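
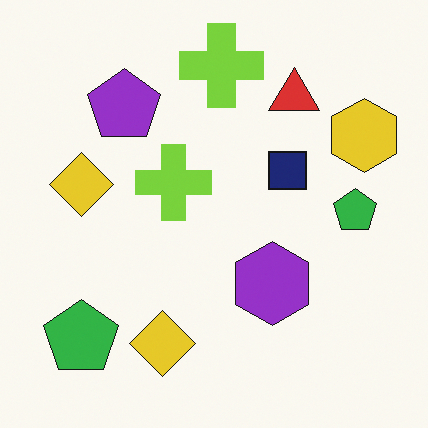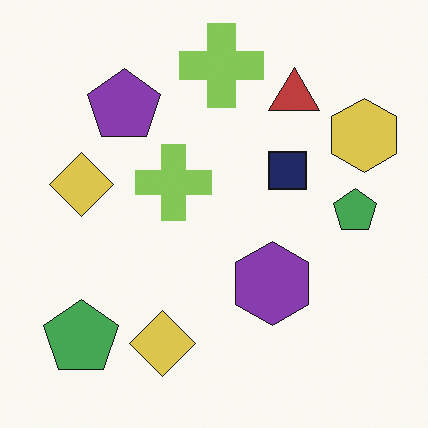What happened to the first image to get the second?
This is the original image slightly desaturated.

All colors are more muted and greyish — a global saturation change.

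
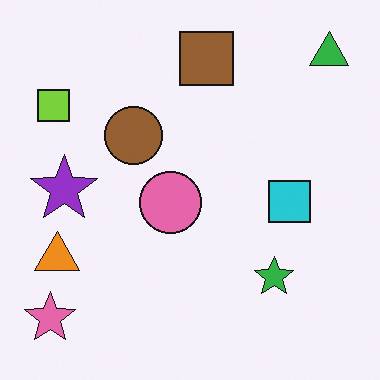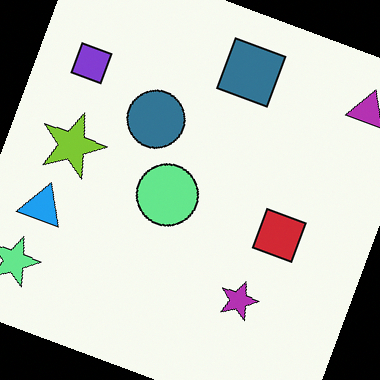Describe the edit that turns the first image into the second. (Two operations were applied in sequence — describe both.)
It was rotated clockwise by a moderate amount, then hue-shifted by a large amount.

Every shape is tilted by the same angle and the image corners show triangular fill wedges — a whole-image rotation by a non-right angle. Every shape's color has rotated by the same amount around the hue wheel — a uniform hue shift.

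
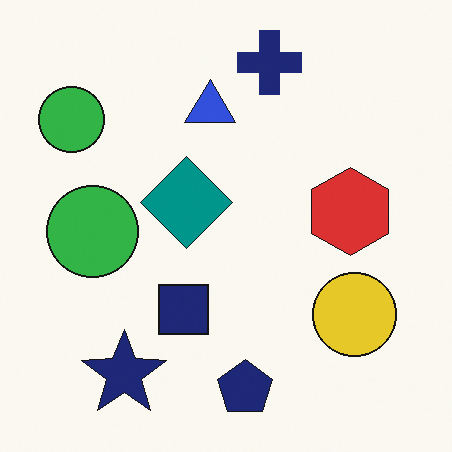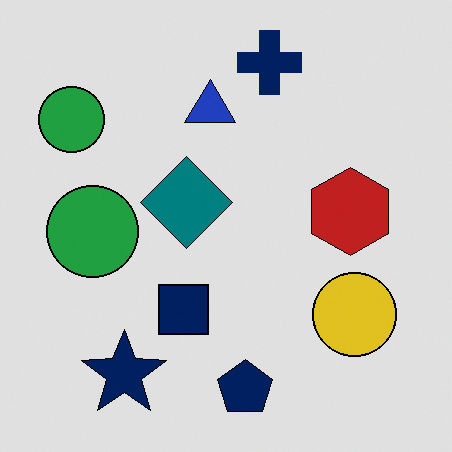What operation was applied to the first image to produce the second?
The image was posterized to a reduced palette.

Each flat color has snapped to a coarser quantized level — most visibly, the near-white background has dropped to a flat grey.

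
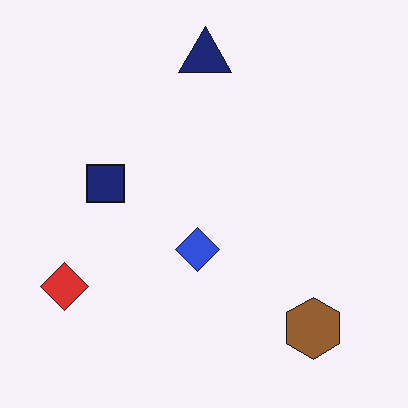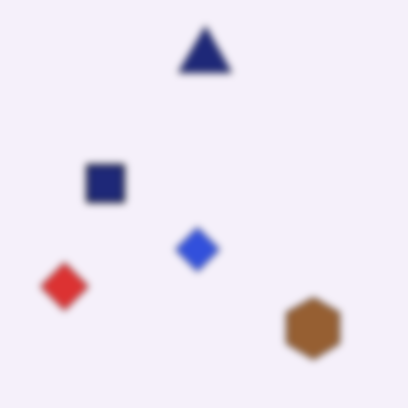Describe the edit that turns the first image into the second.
The transformation is: noticeably gaussian-blurred.

Shape edges and outlines are uniformly softened across the whole image.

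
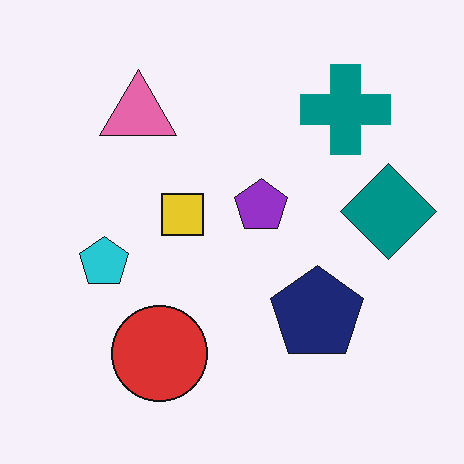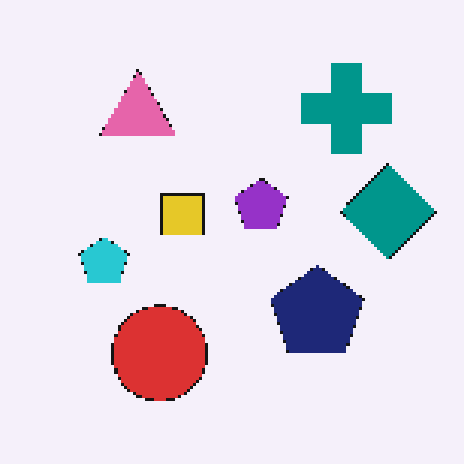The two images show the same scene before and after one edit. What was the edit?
The second image is the first mildly pixelated.

Shapes are reduced to large square blocks; fine edges and outlines are lost — a downscale-then-upscale (mosaic) effect.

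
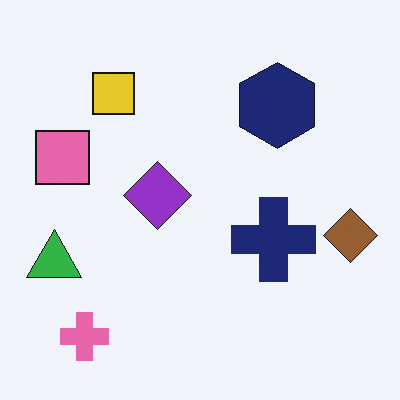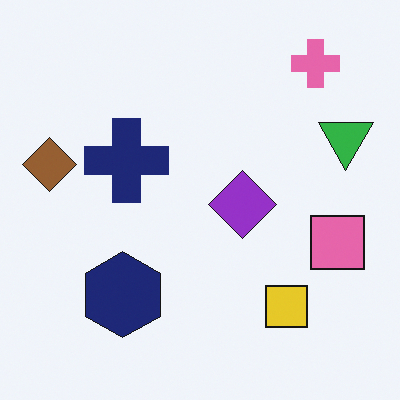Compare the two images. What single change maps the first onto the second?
The image was rotated 180°.

The pink cross sits in the bottom-left of the first image and the top-right of the second — consistent with a whole-image 180° rotation.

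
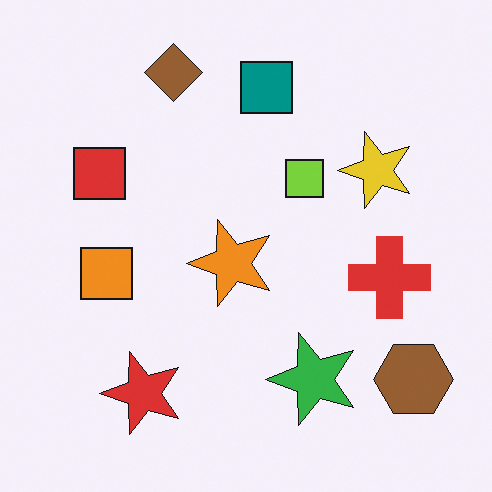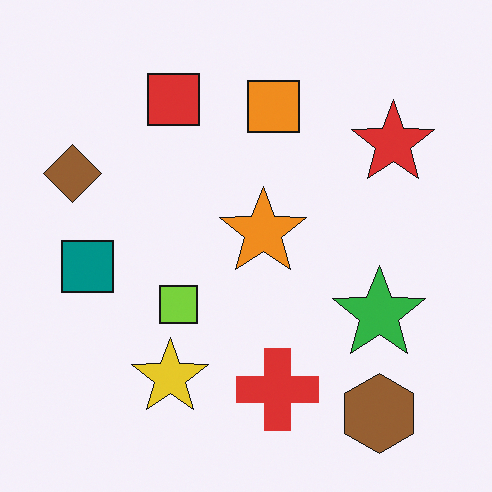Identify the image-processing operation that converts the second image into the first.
This is the original image transposed (reflected across the top-left ↔ bottom-right diagonal).

Shapes have swapped their row and column positions — what was in the top-right is now in the bottom-left — a diagonal reflection.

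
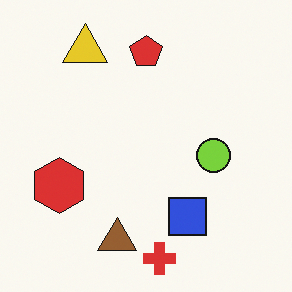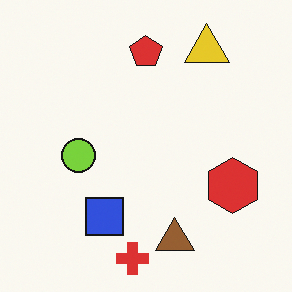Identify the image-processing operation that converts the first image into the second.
Flipped horizontally (left ↔ right).

The red hexagon is in the left of the first image and the right of the second — shapes on opposite sides of the vertical midline have swapped in a mirror flip.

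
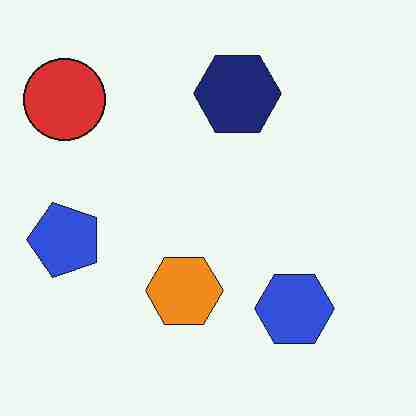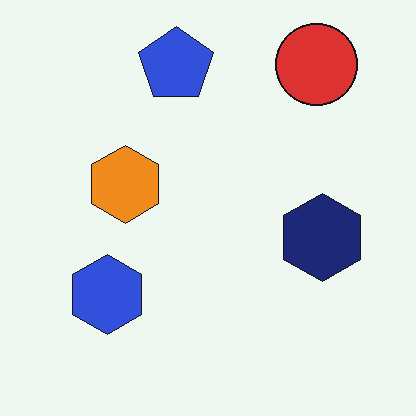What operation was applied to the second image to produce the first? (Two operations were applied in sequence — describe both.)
It was degraded with heavy JPEG compression, then rotated 90° counter-clockwise.

Blocky 8×8 compression artifacts appear around shape edges and the flat background shows ringing — characteristic JPEG degradation. The red circle sits in the top-right of the second image and the top-left of the first — consistent with a whole-image 90° counter-clockwise rotation.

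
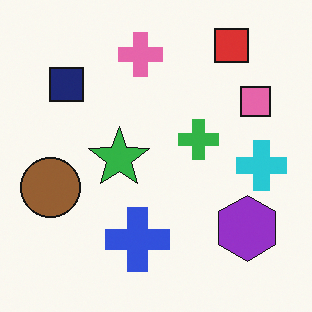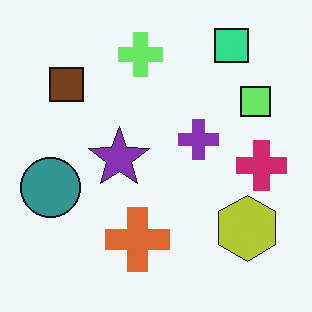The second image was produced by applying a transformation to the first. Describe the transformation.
The transformation is: hue-shifted through roughly a third of the color wheel.

Every shape's color has rotated by the same amount around the hue wheel — a uniform hue shift.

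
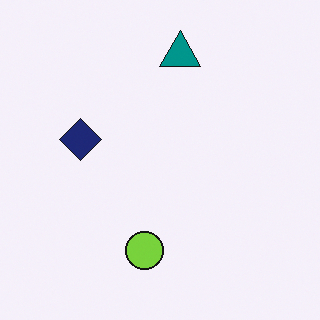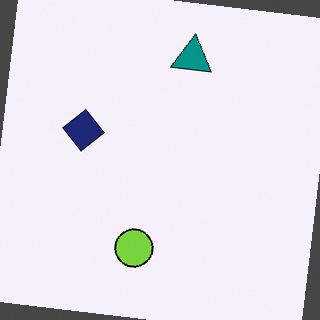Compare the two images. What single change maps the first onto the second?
This is the original image rotated clockwise by a slight angle.

Every shape is tilted by the same angle and the image corners show triangular fill wedges — a whole-image rotation by a non-right angle.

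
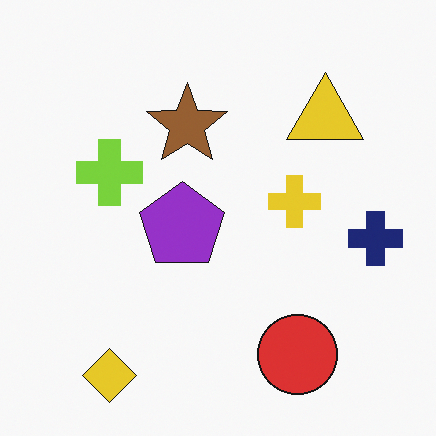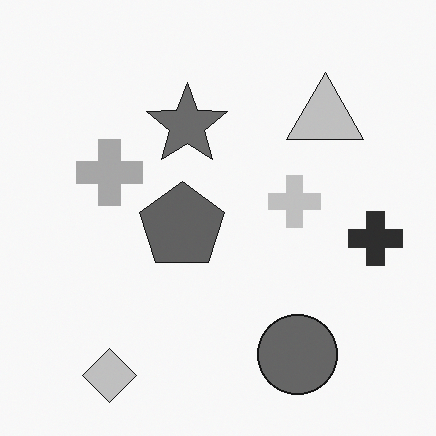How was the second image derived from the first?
The transformation is: converted to grayscale.

All color is removed — every shape is now a shade of grey.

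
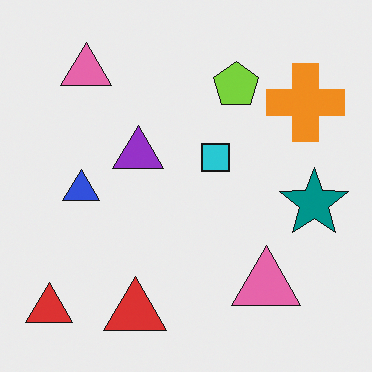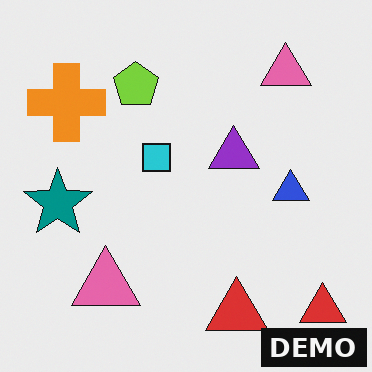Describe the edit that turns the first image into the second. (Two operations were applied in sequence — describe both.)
The image was flipped horizontally (left ↔ right), then watermarked with the text "DEMO" in the lower-right corner.

The teal star is in the right of the first image and the left of the second — shapes on opposite sides of the vertical midline have swapped in a mirror flip. A dark label reading "DEMO" appears in the lower-right corner.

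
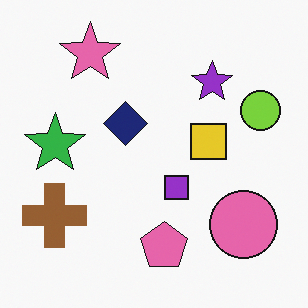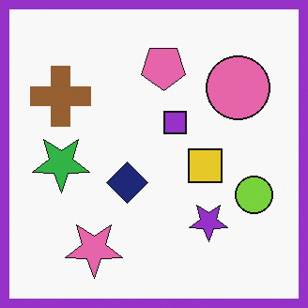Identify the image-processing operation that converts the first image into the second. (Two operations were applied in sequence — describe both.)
It was flipped vertically (top ↔ bottom), then framed with a purple border.

The pink star is in the top-left of the first image and the bottom-left of the second — shapes on opposite sides of the horizontal midline have swapped in a mirror flip. A solid purple frame runs around the edge of the second image, with the content slightly shrunk inside it.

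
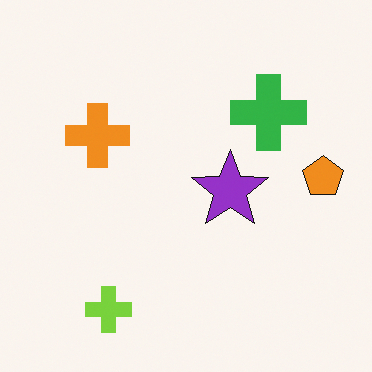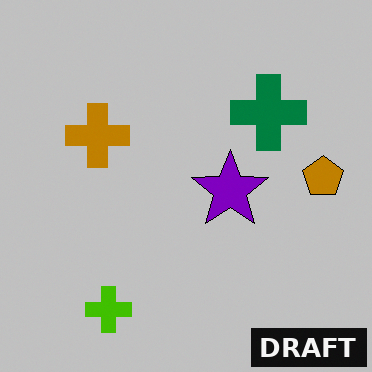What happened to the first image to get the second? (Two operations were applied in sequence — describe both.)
The image was heavily posterized to just a handful of flat colors, then watermarked with the text "DRAFT" in the lower-right corner.

Each flat color has snapped to a coarser quantized level — most visibly, the near-white background has dropped to a flat grey. A dark label reading "DRAFT" appears in the lower-right corner.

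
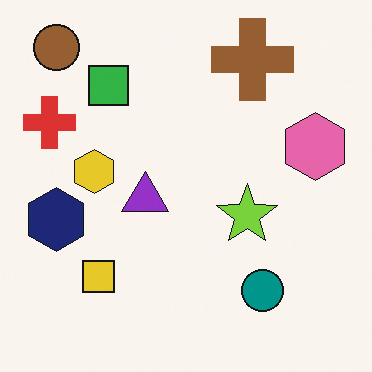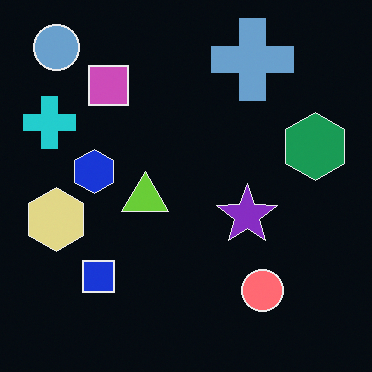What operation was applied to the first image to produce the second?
The transformation is: color-inverted (negative).

The light background has become dark and every shape's color is its complement — a photographic negative.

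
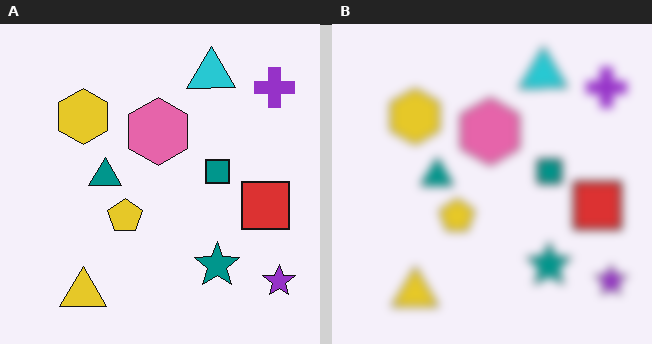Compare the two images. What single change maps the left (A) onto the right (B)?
The right (B) image is the left (A) noticeably gaussian-blurred.

Shape edges and outlines are uniformly softened across the whole image.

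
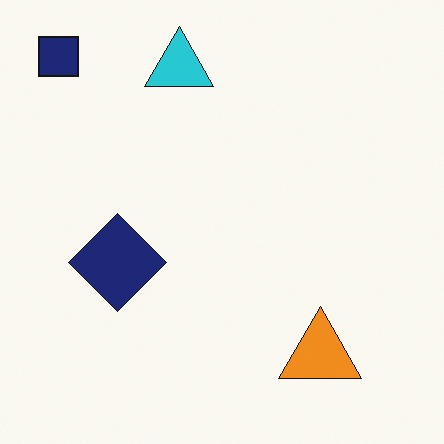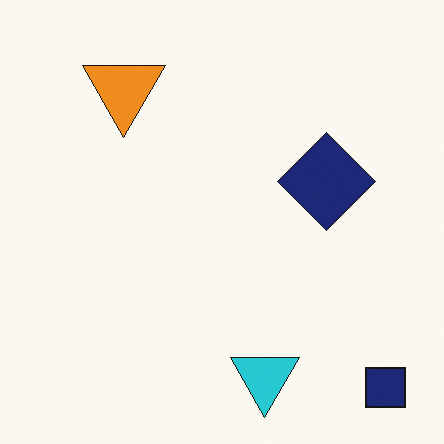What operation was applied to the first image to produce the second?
The transformation is: rotated 180°.

The navy square sits in the top-left of the first image and the bottom-right of the second — consistent with a whole-image 180° rotation.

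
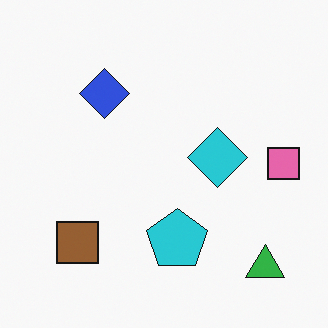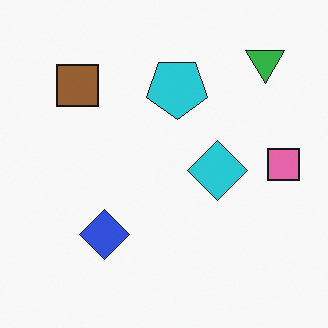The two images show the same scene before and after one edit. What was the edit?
The image was flipped vertically (top ↔ bottom).

The green triangle is in the bottom-right of the first image and the top-right of the second — shapes on opposite sides of the horizontal midline have swapped in a mirror flip.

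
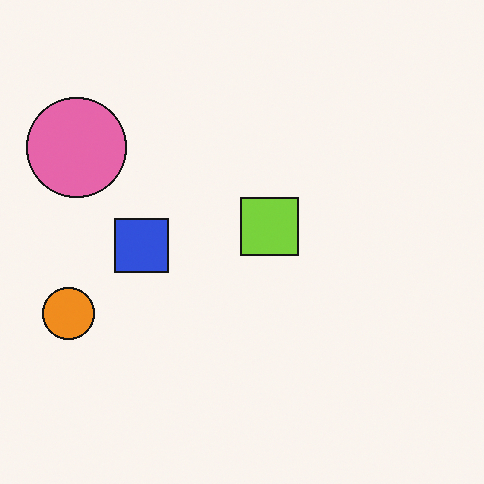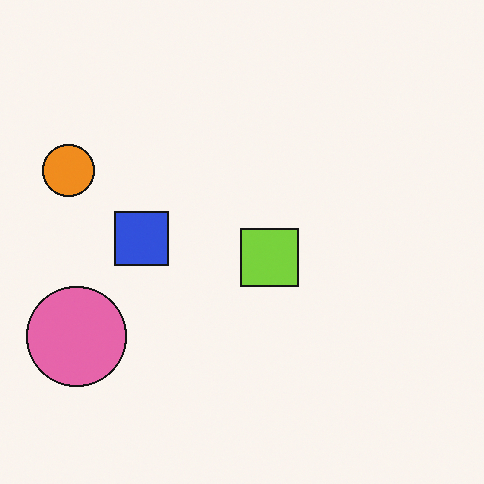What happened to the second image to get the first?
The first image is the second flipped vertically (top ↔ bottom).

The pink circle is in the bottom-left of the second image and the top-left of the first — shapes on opposite sides of the horizontal midline have swapped in a mirror flip.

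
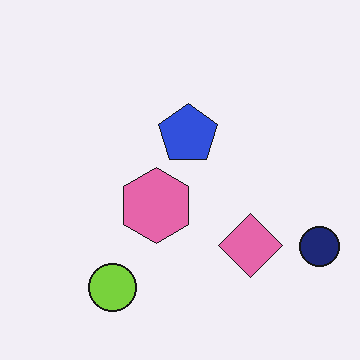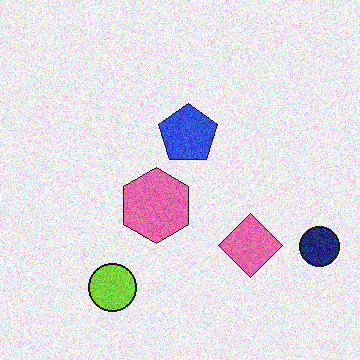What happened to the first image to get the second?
This is the original image degraded with visible gaussian noise.

Random speckle covers the whole image, including the flat background.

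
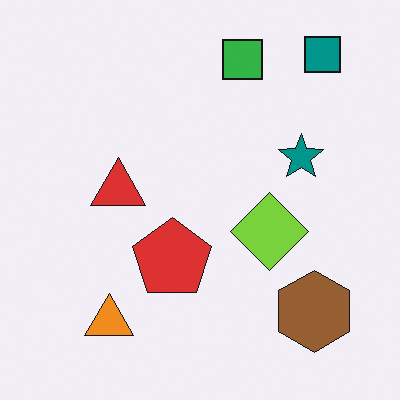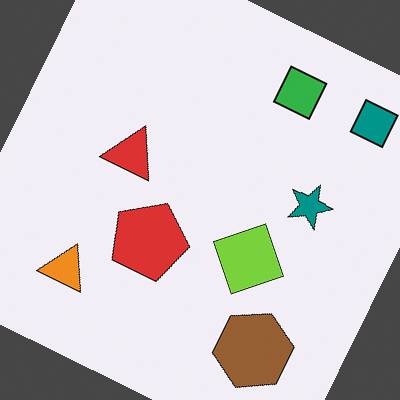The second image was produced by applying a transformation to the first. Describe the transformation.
The second image is the first rotated clockwise by a clearly visible amount.

Every shape is tilted by the same angle and the image corners show triangular fill wedges — a whole-image rotation by a non-right angle.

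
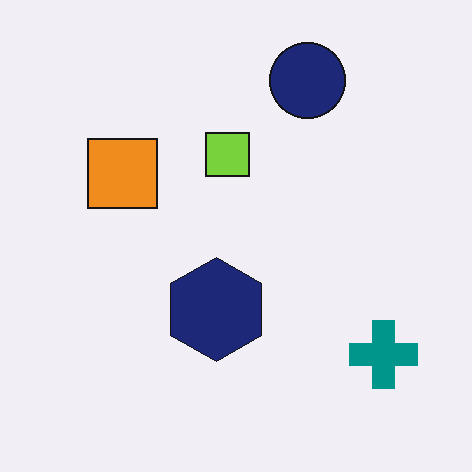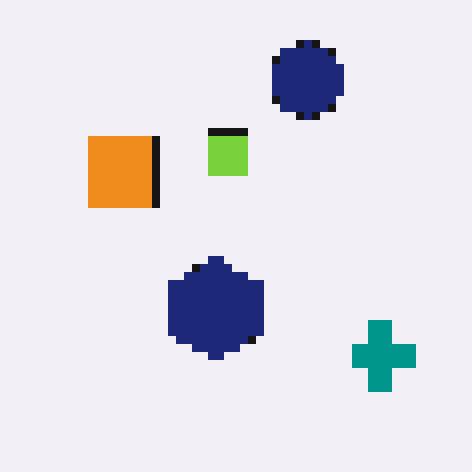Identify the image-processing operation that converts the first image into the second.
The image was pixelated into visible square blocks.

Shapes are reduced to large square blocks; fine edges and outlines are lost — a downscale-then-upscale (mosaic) effect.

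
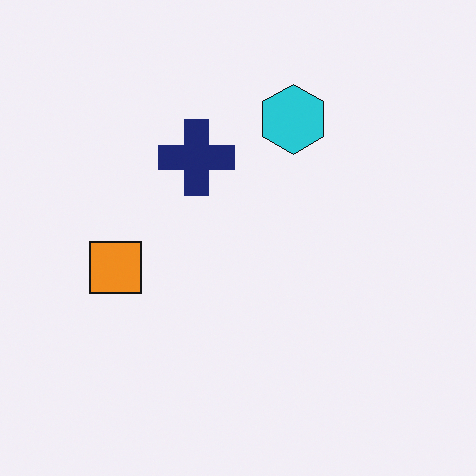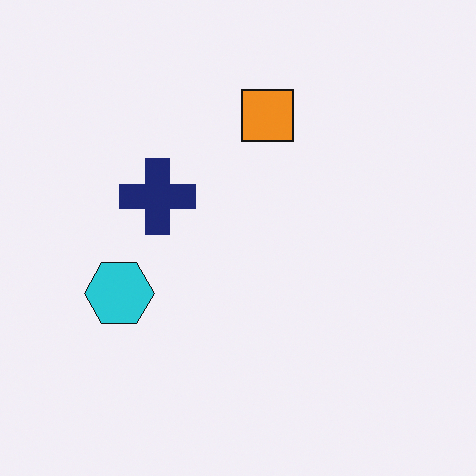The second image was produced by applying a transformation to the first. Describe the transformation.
This is the original image transposed (reflected across the top-left ↔ bottom-right diagonal).

Shapes have swapped their row and column positions — what was in the top-right is now in the bottom-left — a diagonal reflection.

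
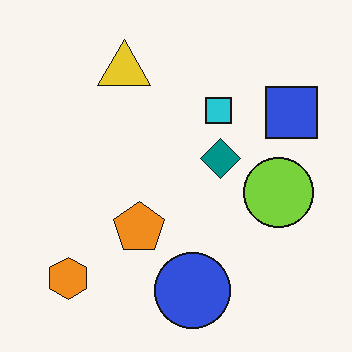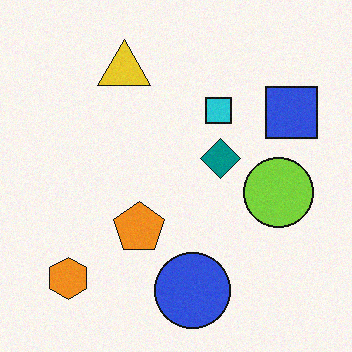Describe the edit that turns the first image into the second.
This is the original image degraded with light additive noise.

Random speckle covers the whole image, including the flat background.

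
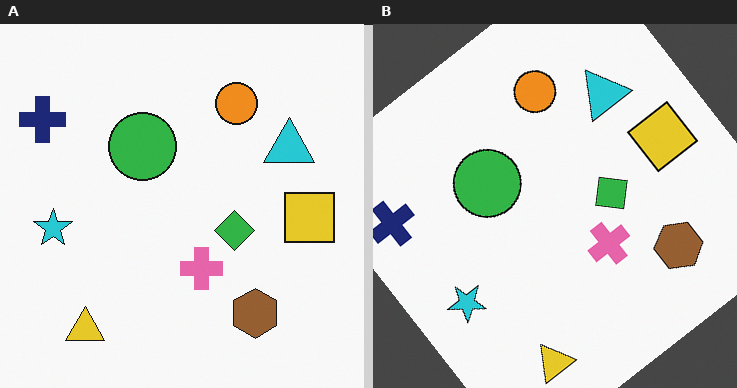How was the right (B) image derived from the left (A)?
The transformation is: rotated counter-clockwise by a large amount — several tens of degrees.

Every shape is tilted by the same angle and the image corners show triangular fill wedges — a whole-image rotation by a non-right angle.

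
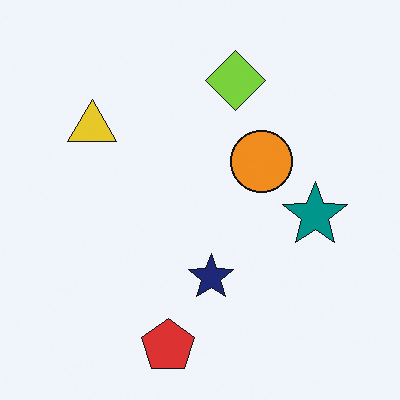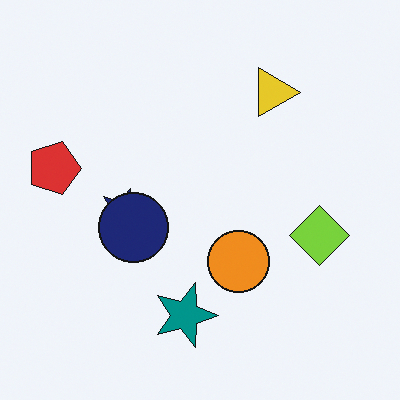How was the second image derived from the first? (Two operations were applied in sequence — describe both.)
The second image is the first rotated 90° clockwise, then overlaid with an additional navy circle.

The red pentagon sits in the bottom of the first image and the left of the second — consistent with a whole-image 90° clockwise rotation. A navy circle appears in the second image that is absent from the first.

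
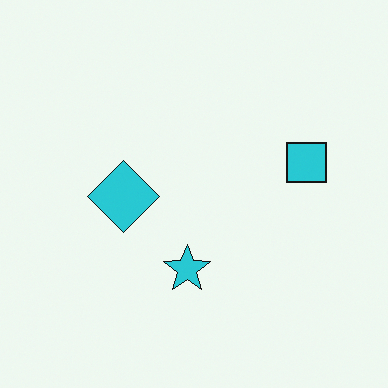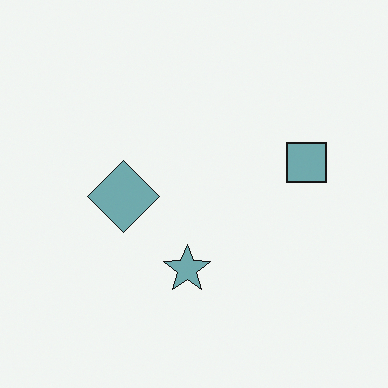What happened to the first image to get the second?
It was heavily desaturated.

All colors are more muted and greyish — a global saturation change.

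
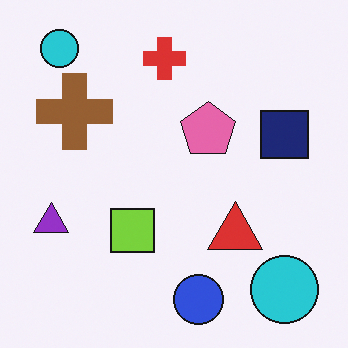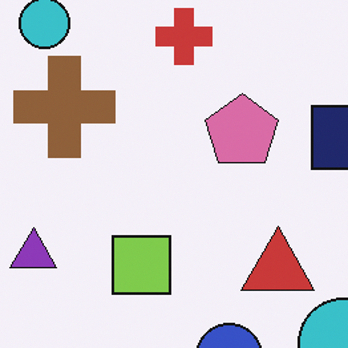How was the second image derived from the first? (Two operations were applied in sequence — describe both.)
Slightly desaturated, then cropped to a modestly smaller region and rescaled.

All colors are more muted and greyish — a global saturation change. The visible shapes are larger and the field of view is narrower; shapes near the original edges may be partly or wholly outside the frame — a crop-and-rescale.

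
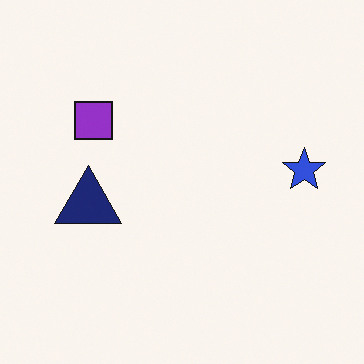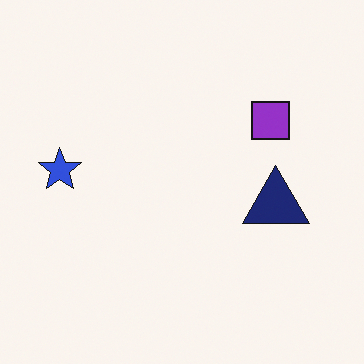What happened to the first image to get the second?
The image was flipped horizontally (left ↔ right).

The blue star is in the right of the first image and the left of the second — shapes on opposite sides of the vertical midline have swapped in a mirror flip.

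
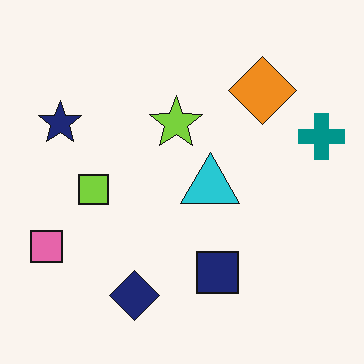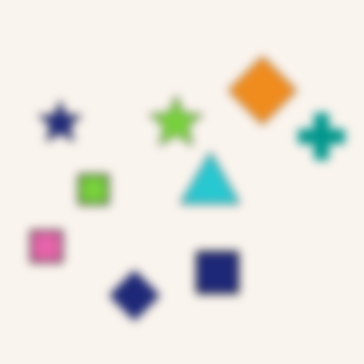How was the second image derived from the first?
The image was moderately blurred.

Shape edges and outlines are uniformly softened across the whole image.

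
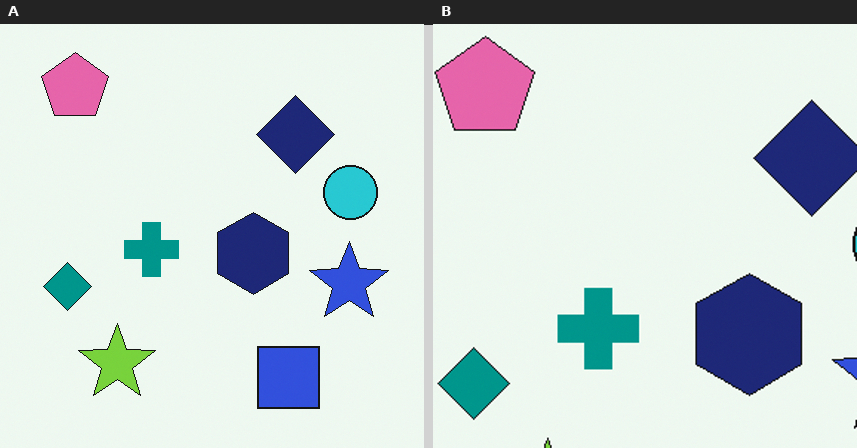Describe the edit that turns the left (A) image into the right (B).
The transformation is: cropped slightly and scaled back up.

The visible shapes are larger and the field of view is narrower; shapes near the original edges may be partly or wholly outside the frame — a crop-and-rescale.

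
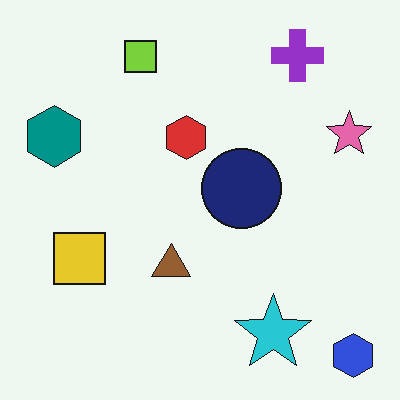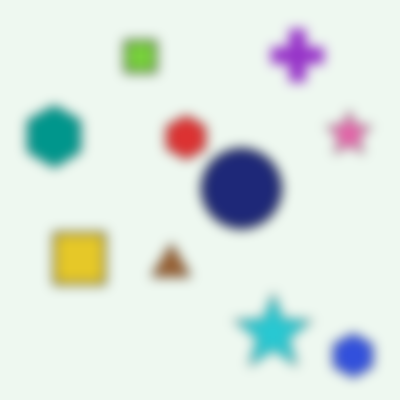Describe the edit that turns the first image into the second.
This is the original image heavily blurred.

Shape edges and outlines are uniformly softened across the whole image.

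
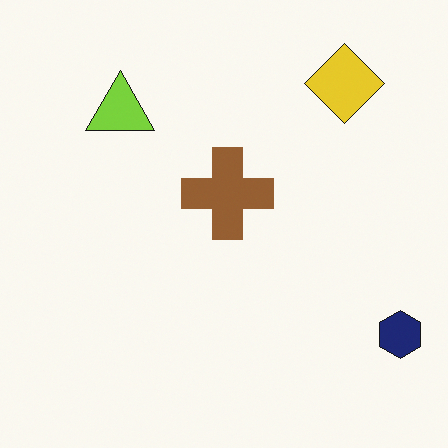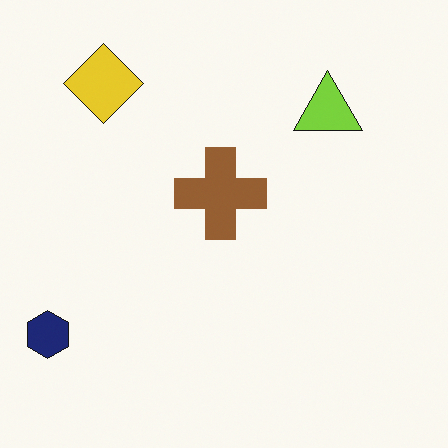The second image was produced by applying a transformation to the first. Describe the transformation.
It was flipped horizontally (left ↔ right).

The navy hexagon is in the bottom-right of the first image and the bottom-left of the second — shapes on opposite sides of the vertical midline have swapped in a mirror flip.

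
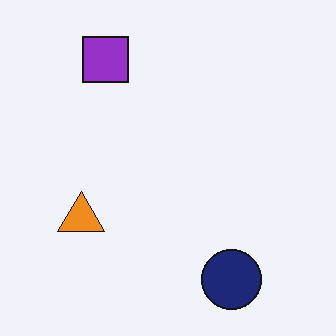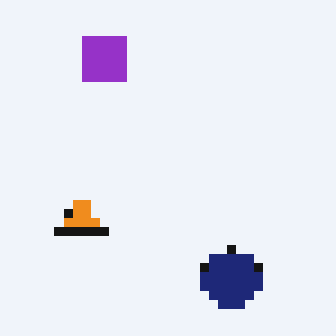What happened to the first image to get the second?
The second image is the first heavily pixelated into large blocks.

Shapes are reduced to large square blocks; fine edges and outlines are lost — a downscale-then-upscale (mosaic) effect.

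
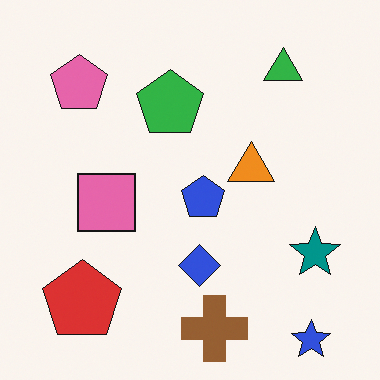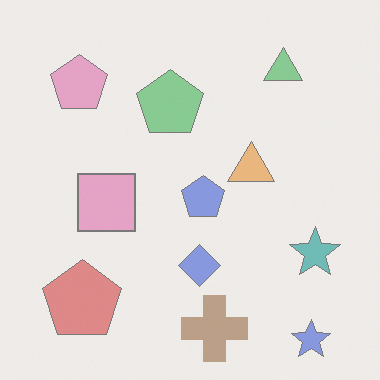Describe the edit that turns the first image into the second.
This is the original image given much lower contrast.

Tones are pushed toward mid-grey across the whole image — a global contrast change.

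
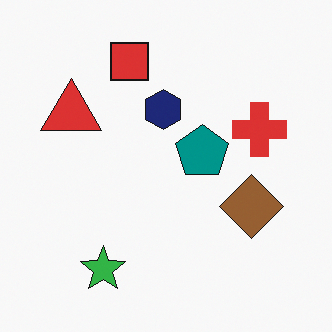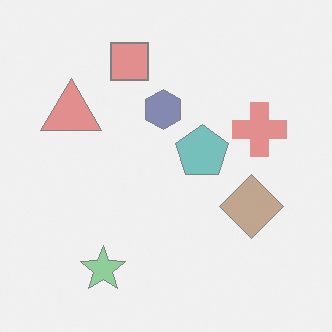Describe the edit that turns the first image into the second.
The image was given much lower contrast.

Tones are pushed toward mid-grey across the whole image — a global contrast change.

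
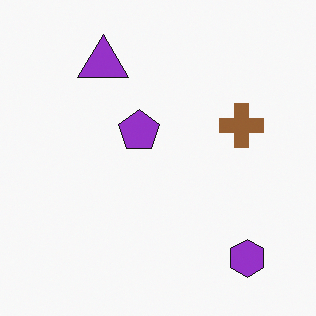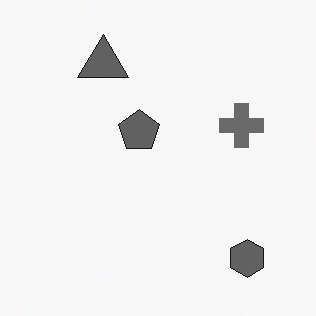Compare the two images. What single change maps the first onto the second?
The second image is the first converted to grayscale.

All color is removed — every shape is now a shade of grey.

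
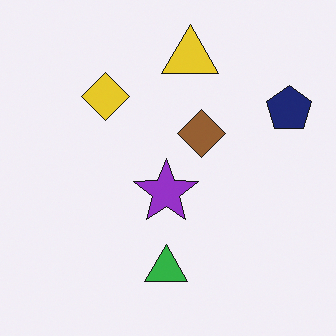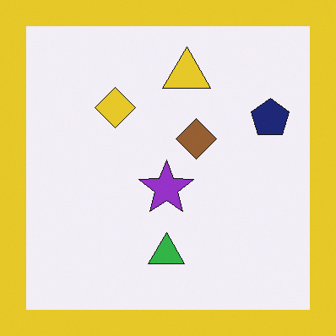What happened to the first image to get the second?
The second image is the first framed with a yellow border.

A solid yellow frame runs around the edge of the second image, with the content slightly shrunk inside it.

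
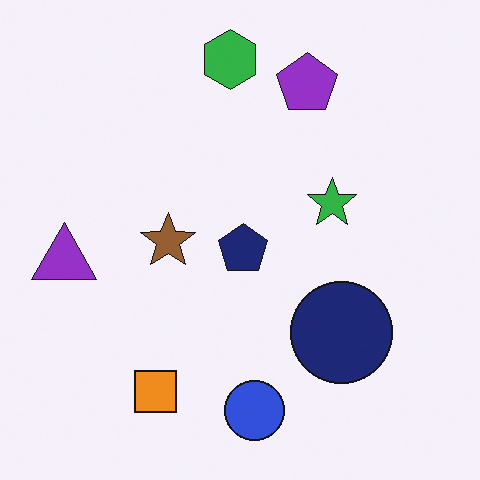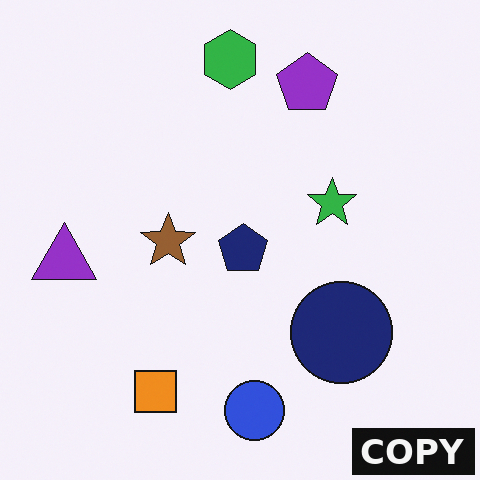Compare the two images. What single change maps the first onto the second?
The transformation is: watermarked with the text "COPY" in the lower-right corner.

A dark label reading "COPY" appears in the lower-right corner.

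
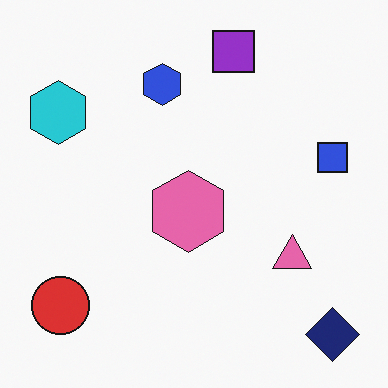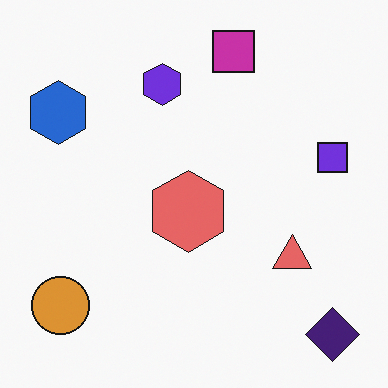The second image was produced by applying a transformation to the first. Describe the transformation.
It was hue-shifted slightly.

Every shape's color has rotated by the same amount around the hue wheel — a uniform hue shift.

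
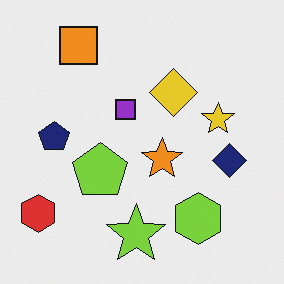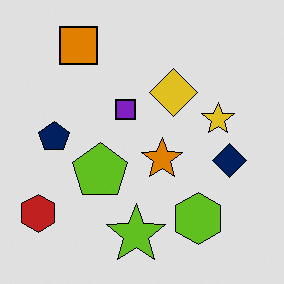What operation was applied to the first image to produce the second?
Posterized to a reduced palette.

Each flat color has snapped to a coarser quantized level — most visibly, the near-white background has dropped to a flat grey.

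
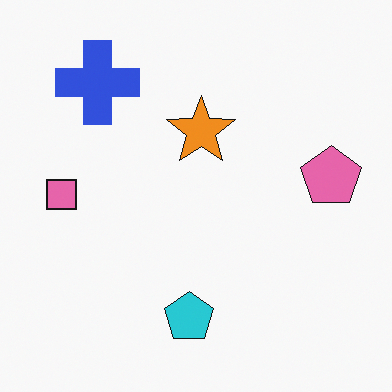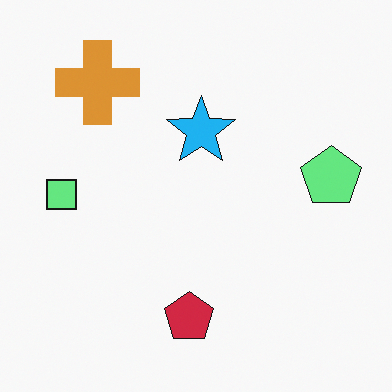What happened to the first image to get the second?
This is the original image hue-shifted by a large amount.

Every shape's color has rotated by the same amount around the hue wheel — a uniform hue shift.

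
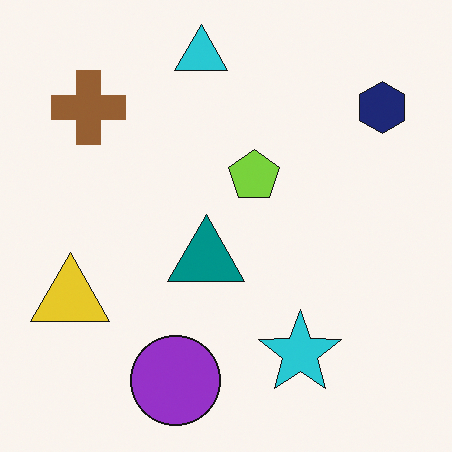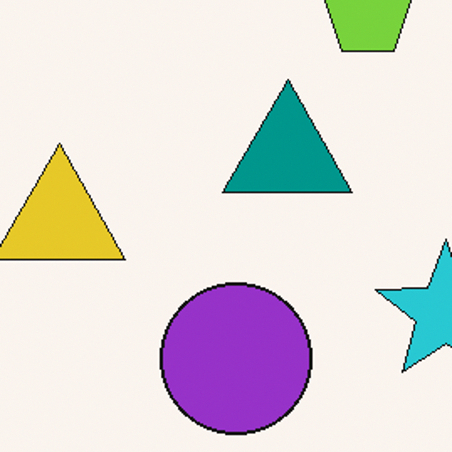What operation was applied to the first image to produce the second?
It was cropped tightly and scaled back up.

The visible shapes are larger and the field of view is narrower; shapes near the original edges may be partly or wholly outside the frame — a crop-and-rescale.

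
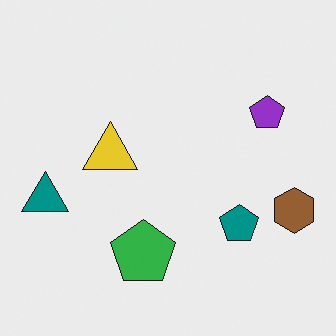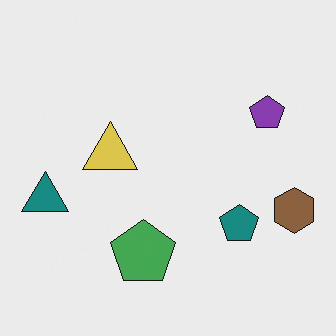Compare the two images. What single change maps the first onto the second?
This is the original image slightly desaturated.

All colors are more muted and greyish — a global saturation change.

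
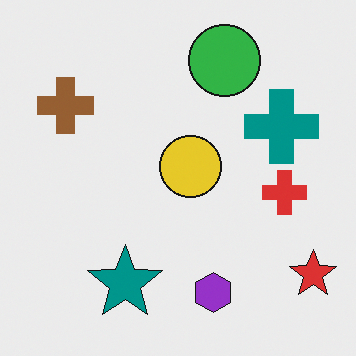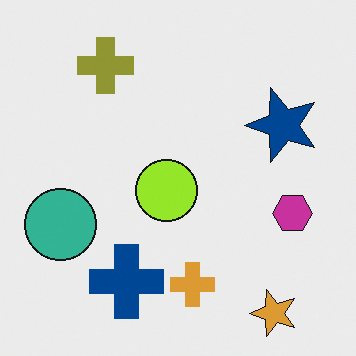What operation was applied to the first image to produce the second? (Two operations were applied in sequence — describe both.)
The second image is the first transposed (reflected across the top-left ↔ bottom-right diagonal), then hue-shifted by a small amount.

Shapes have swapped their row and column positions — what was in the top-right is now in the bottom-left — a diagonal reflection. Every shape's color has rotated by the same amount around the hue wheel — a uniform hue shift.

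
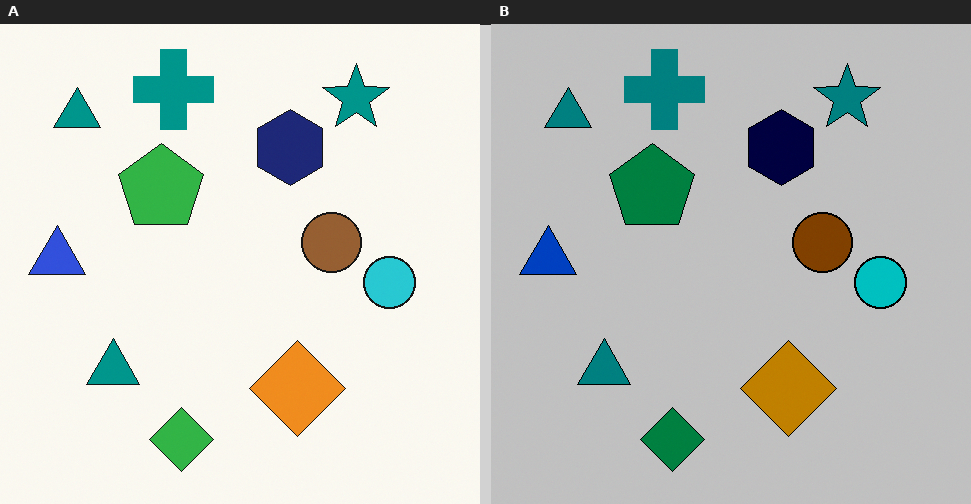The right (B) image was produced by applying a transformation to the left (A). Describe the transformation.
It was aggressively posterized.

Each flat color has snapped to a coarser quantized level — most visibly, the near-white background has dropped to a flat grey.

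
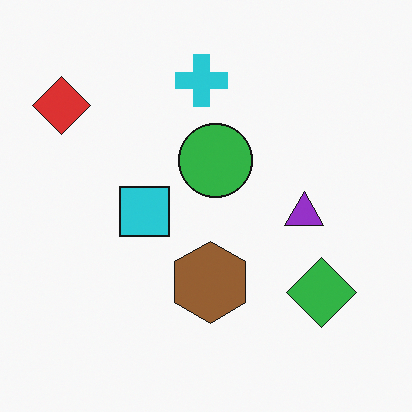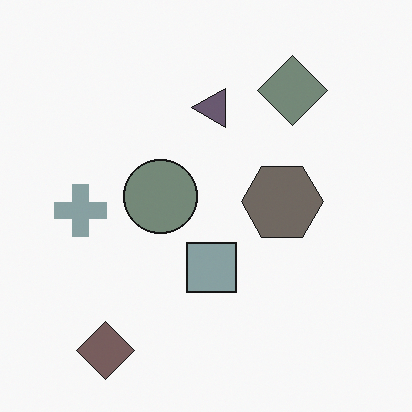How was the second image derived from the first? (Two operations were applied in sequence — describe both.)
The second image is the first rotated 90° counter-clockwise, then heavily desaturated.

The red diamond sits in the top-left of the first image and the bottom-left of the second — consistent with a whole-image 90° counter-clockwise rotation. All colors are more muted and greyish — a global saturation change.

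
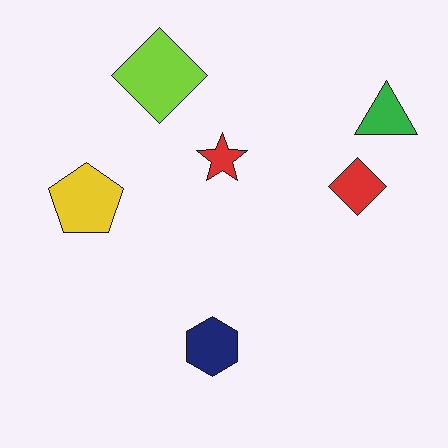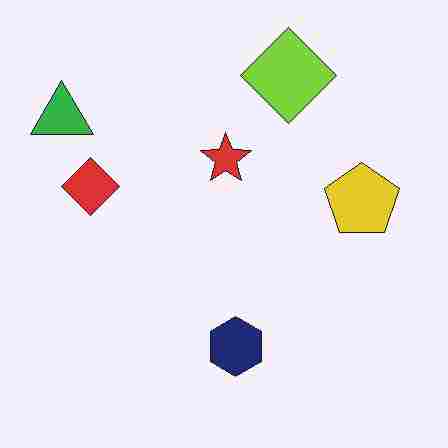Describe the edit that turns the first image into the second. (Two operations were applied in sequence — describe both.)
It was heavily JPEG-compressed with obvious blocking artifacts, then flipped horizontally (left ↔ right).

Blocky 8×8 compression artifacts appear around shape edges and the flat background shows ringing — characteristic JPEG degradation. The green triangle is in the top-right of the first image and the top-left of the second — shapes on opposite sides of the vertical midline have swapped in a mirror flip.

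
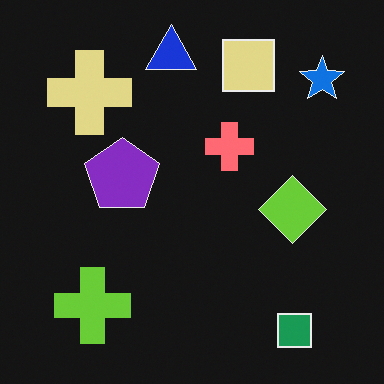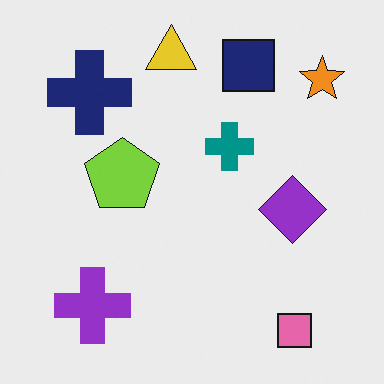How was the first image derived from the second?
The first image is the second color-inverted (negative).

The light background has become dark and every shape's color is its complement — a photographic negative.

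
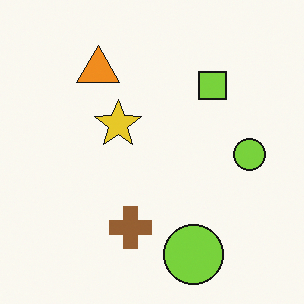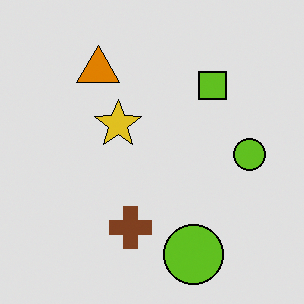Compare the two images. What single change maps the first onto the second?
The second image is the first moderately posterized.

Each flat color has snapped to a coarser quantized level — most visibly, the near-white background has dropped to a flat grey.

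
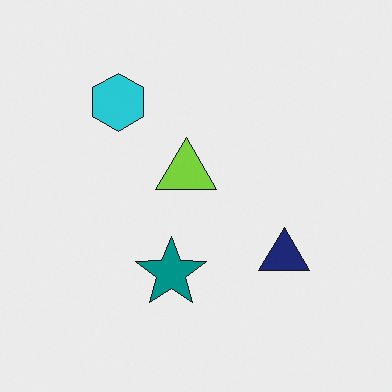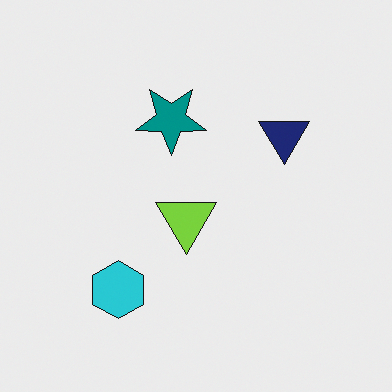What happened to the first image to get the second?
The second image is the first flipped vertically (top ↔ bottom).

The cyan hexagon is in the top-left of the first image and the bottom-left of the second — shapes on opposite sides of the horizontal midline have swapped in a mirror flip.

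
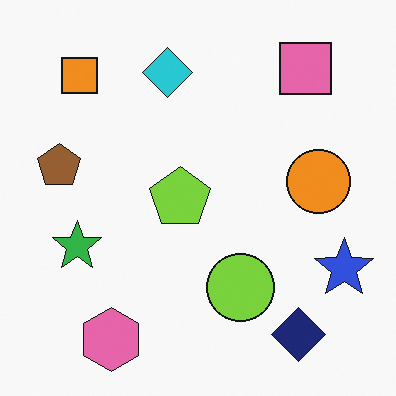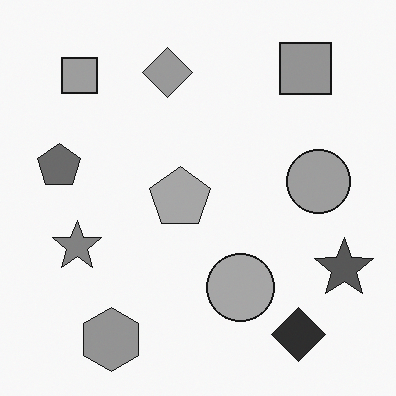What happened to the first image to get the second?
The transformation is: converted to grayscale.

All color is removed — every shape is now a shade of grey.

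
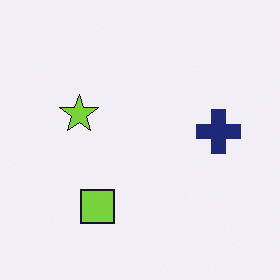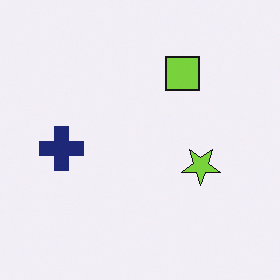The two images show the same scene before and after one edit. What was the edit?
This is the original image rotated 180°.

The lime square sits in the bottom of the first image and the top of the second — consistent with a whole-image 180° rotation.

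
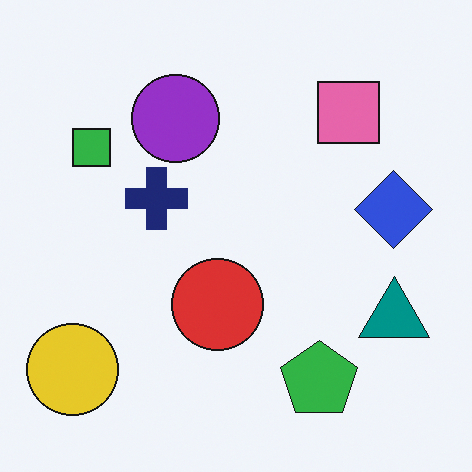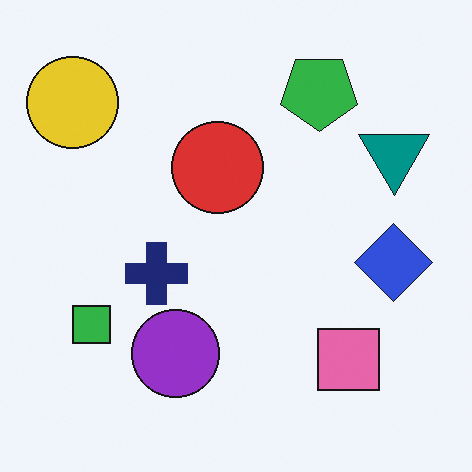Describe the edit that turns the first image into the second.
The second image is the first flipped vertically (top ↔ bottom).

The green pentagon is in the bottom-right of the first image and the top-right of the second — shapes on opposite sides of the horizontal midline have swapped in a mirror flip.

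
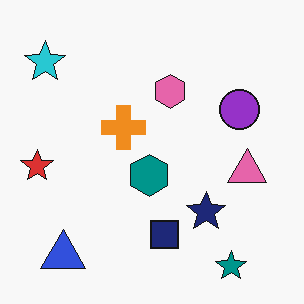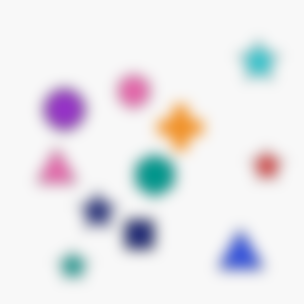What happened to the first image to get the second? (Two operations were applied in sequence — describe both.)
It was flipped horizontally (left ↔ right), then strongly gaussian-blurred.

The red star is in the left of the first image and the right of the second — shapes on opposite sides of the vertical midline have swapped in a mirror flip. Shape edges and outlines are uniformly softened across the whole image.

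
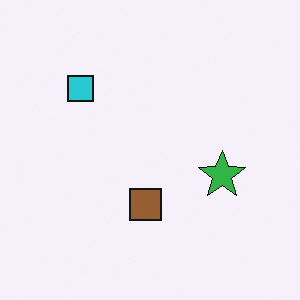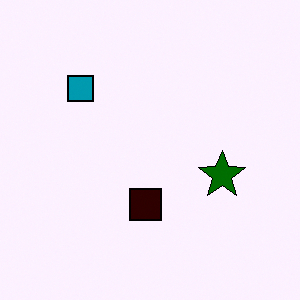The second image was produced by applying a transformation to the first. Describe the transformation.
The image was given much higher contrast.

Tones are pushed away from mid-grey across the whole image — a global contrast change.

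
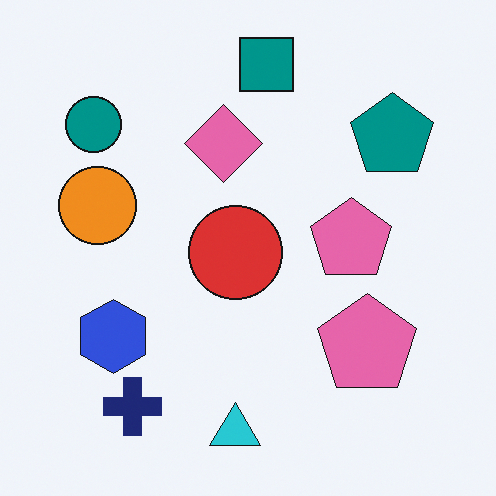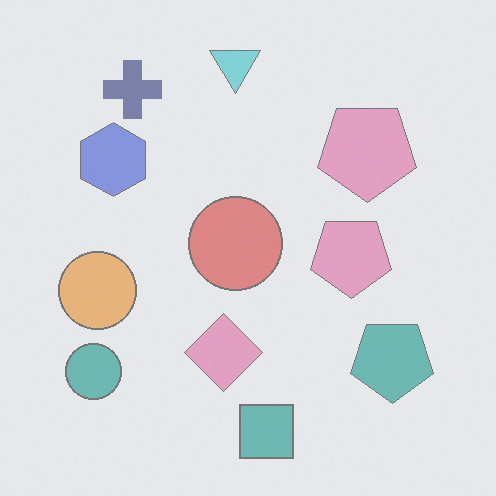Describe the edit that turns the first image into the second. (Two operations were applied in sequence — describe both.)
The transformation is: given much lower contrast, then flipped vertically (top ↔ bottom).

Tones are pushed toward mid-grey across the whole image — a global contrast change. The teal square is in the top of the first image and the bottom of the second — shapes on opposite sides of the horizontal midline have swapped in a mirror flip.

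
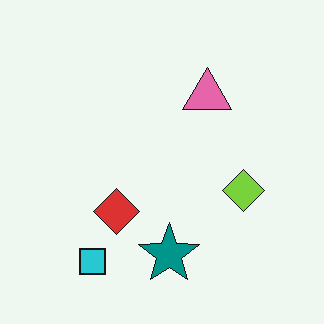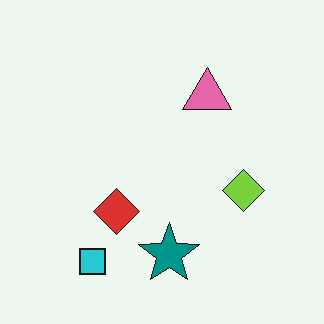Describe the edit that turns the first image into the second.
This is the original image given moderate JPEG compression.

Blocky 8×8 compression artifacts appear around shape edges and the flat background shows ringing — characteristic JPEG degradation.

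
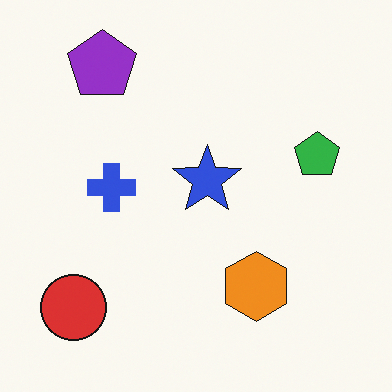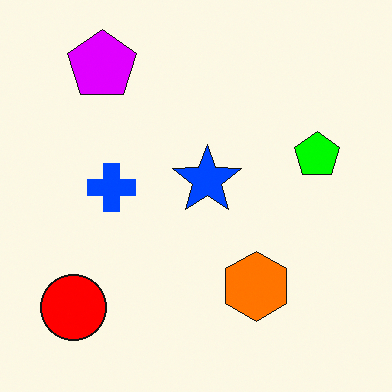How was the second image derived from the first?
The transformation is: made much more vivid (saturation change).

All colors are more vivid — a global saturation change.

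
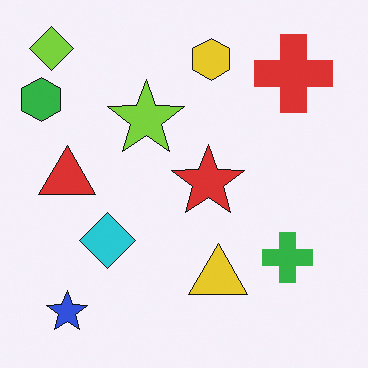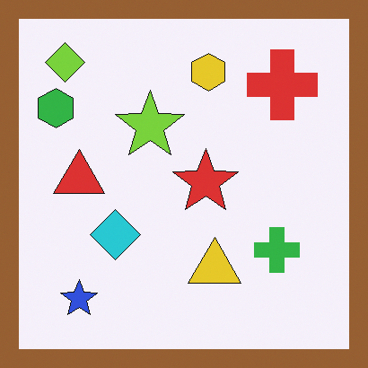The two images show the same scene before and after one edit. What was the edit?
The second image is the first framed with a brown border.

A solid brown frame runs around the edge of the second image, with the content slightly shrunk inside it.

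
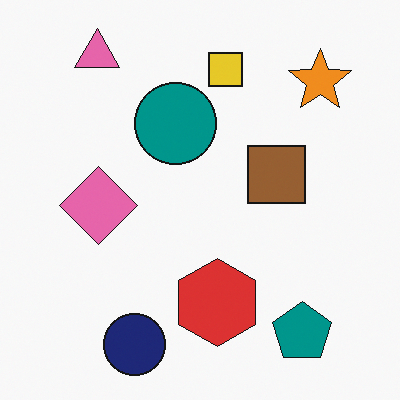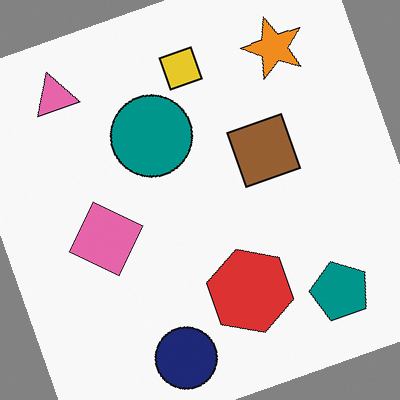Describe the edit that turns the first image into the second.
The second image is the first rotated counter-clockwise by a moderate amount.

Every shape is tilted by the same angle and the image corners show triangular fill wedges — a whole-image rotation by a non-right angle.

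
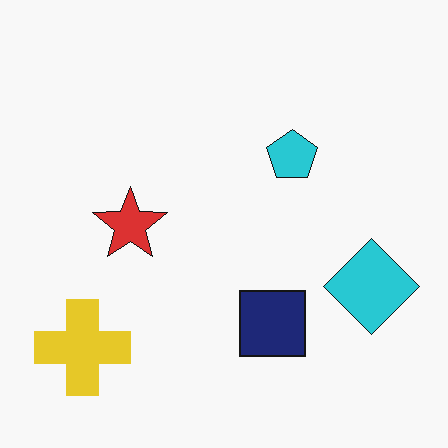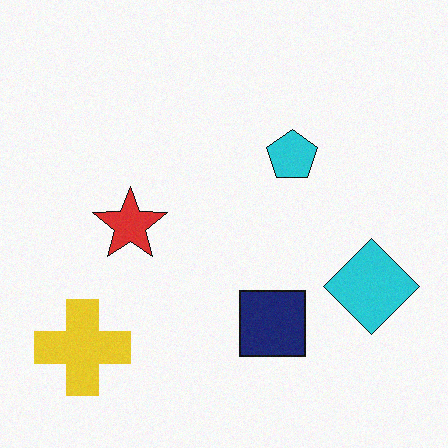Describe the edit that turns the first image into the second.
The transformation is: degraded with subtle gaussian noise.

Random speckle covers the whole image, including the flat background.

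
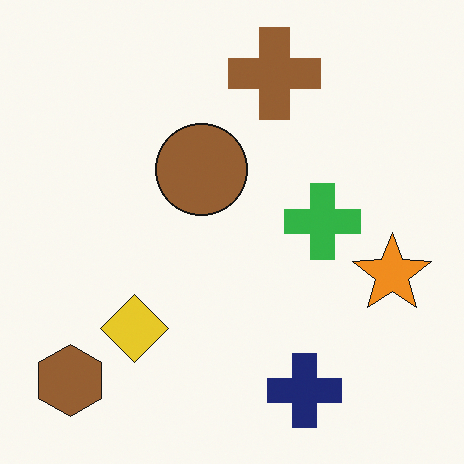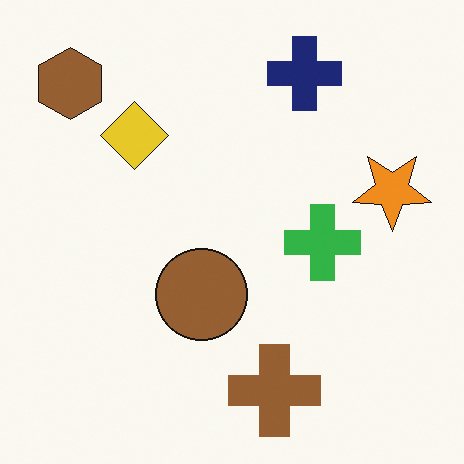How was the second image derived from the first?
The transformation is: flipped vertically (top ↔ bottom).

The brown cross is in the top of the first image and the bottom of the second — shapes on opposite sides of the horizontal midline have swapped in a mirror flip.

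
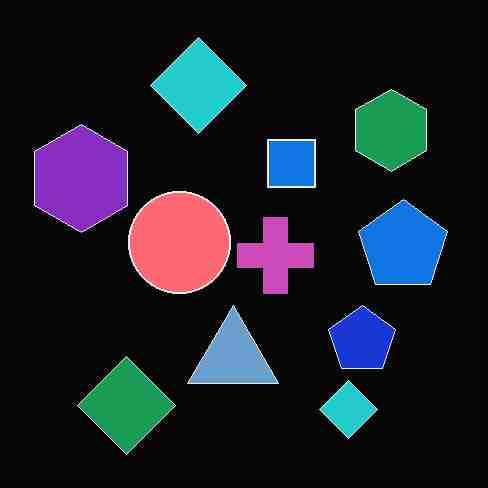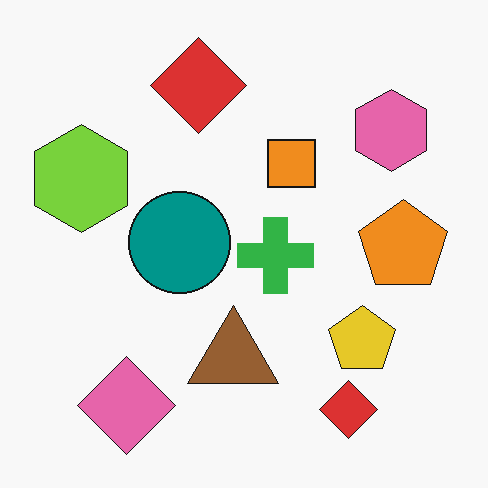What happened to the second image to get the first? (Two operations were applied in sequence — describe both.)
The transformation is: degraded with heavy JPEG compression, then color-inverted (negative).

Blocky 8×8 compression artifacts appear around shape edges and the flat background shows ringing — characteristic JPEG degradation. The light background has become dark and every shape's color is its complement — a photographic negative.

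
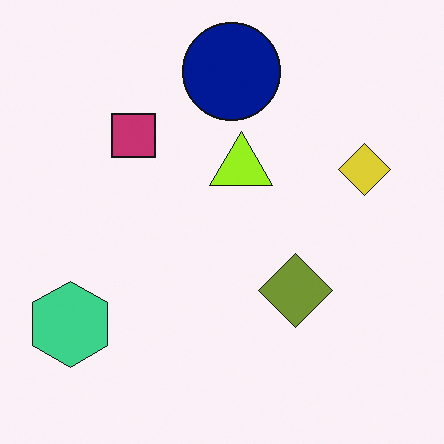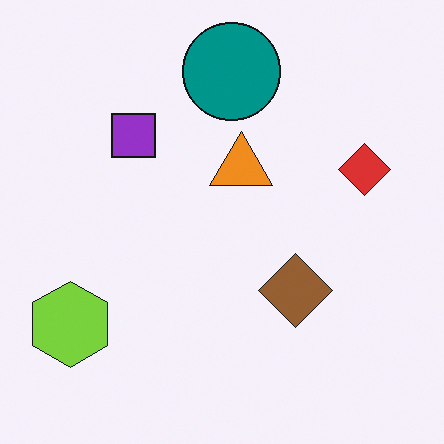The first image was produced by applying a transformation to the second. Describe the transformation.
The transformation is: hue-shifted slightly.

Every shape's color has rotated by the same amount around the hue wheel — a uniform hue shift.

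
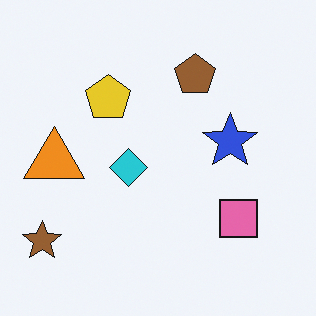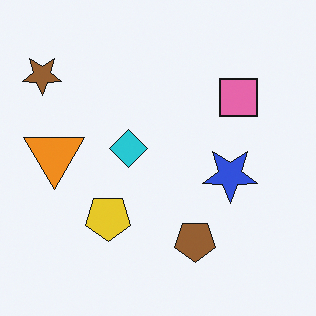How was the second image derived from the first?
The transformation is: flipped vertically (top ↔ bottom).

The brown pentagon is in the top of the first image and the bottom of the second — shapes on opposite sides of the horizontal midline have swapped in a mirror flip.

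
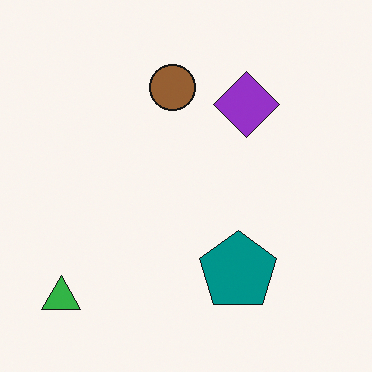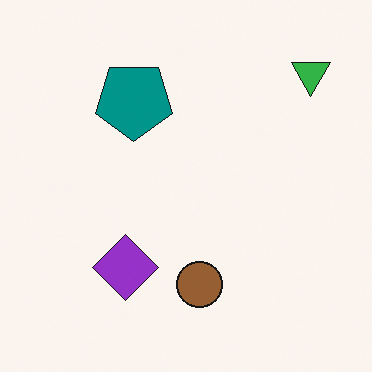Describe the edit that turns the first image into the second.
The image was rotated 180°.

The green triangle sits in the bottom-left of the first image and the top-right of the second — consistent with a whole-image 180° rotation.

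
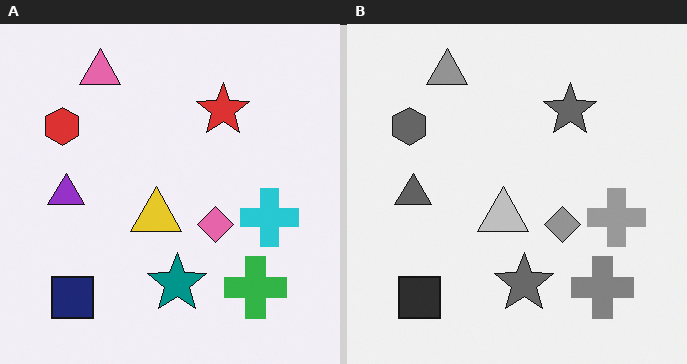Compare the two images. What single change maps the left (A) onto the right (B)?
It was converted to grayscale.

All color is removed — every shape is now a shade of grey.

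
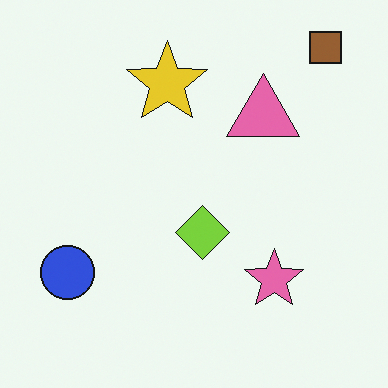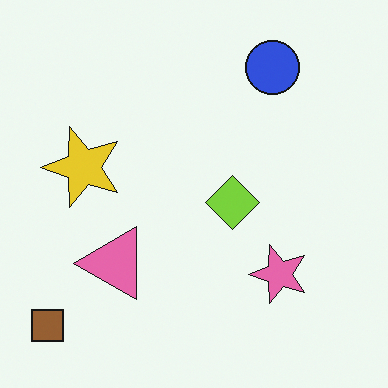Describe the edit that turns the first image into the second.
The second image is the first transposed (reflected across the top-left ↔ bottom-right diagonal).

Shapes have swapped their row and column positions — what was in the top-right is now in the bottom-left — a diagonal reflection.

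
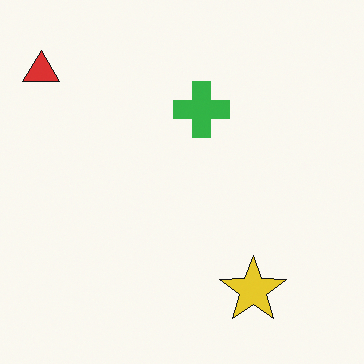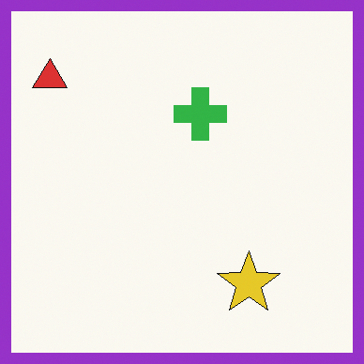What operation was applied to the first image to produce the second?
The image was framed with a purple border.

A solid purple frame runs around the edge of the second image, with the content slightly shrunk inside it.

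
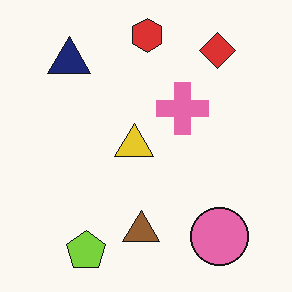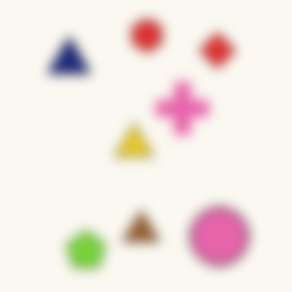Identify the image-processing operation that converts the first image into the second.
Heavily blurred.

Shape edges and outlines are uniformly softened across the whole image.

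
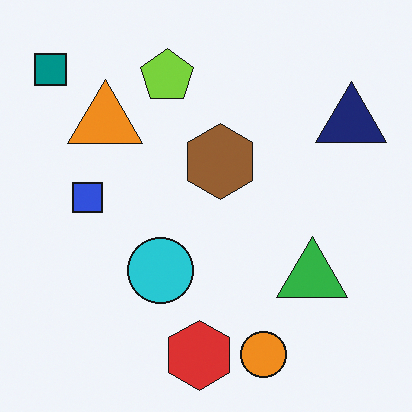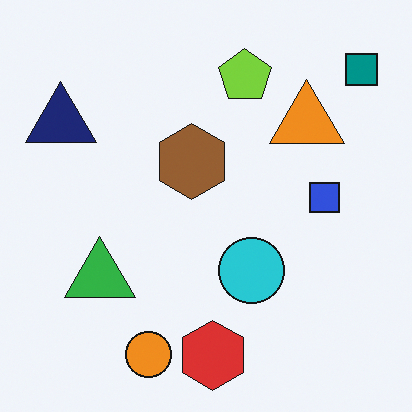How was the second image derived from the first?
It was flipped horizontally (left ↔ right).

The teal square is in the top-left of the first image and the top-right of the second — shapes on opposite sides of the vertical midline have swapped in a mirror flip.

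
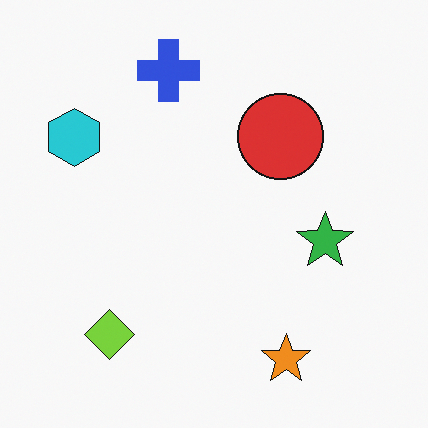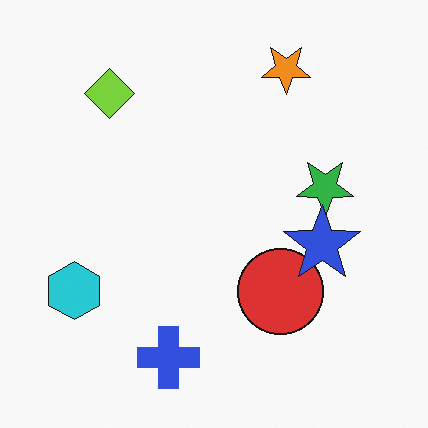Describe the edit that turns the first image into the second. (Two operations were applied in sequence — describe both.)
It was flipped vertically (top ↔ bottom), then overlaid with an additional blue star.

The orange star is in the bottom-right of the first image and the top-right of the second — shapes on opposite sides of the horizontal midline have swapped in a mirror flip. A blue star appears in the second image that is absent from the first.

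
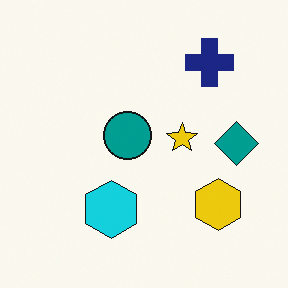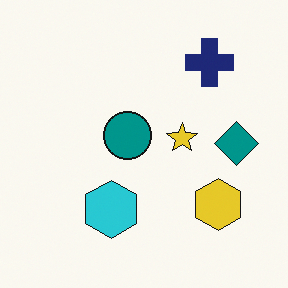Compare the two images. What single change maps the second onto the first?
This is the original image slightly oversaturated.

All colors are more vivid — a global saturation change.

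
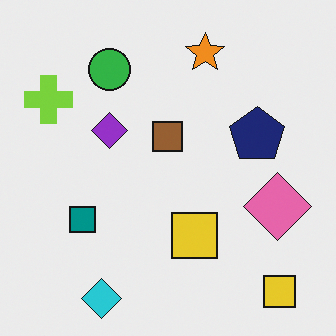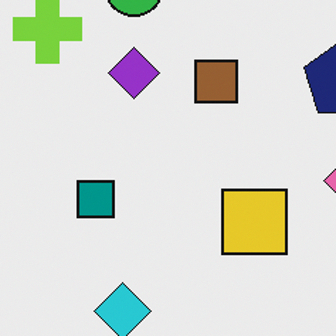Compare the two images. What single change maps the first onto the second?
It was cropped slightly and scaled back up.

The visible shapes are larger and the field of view is narrower; shapes near the original edges may be partly or wholly outside the frame — a crop-and-rescale.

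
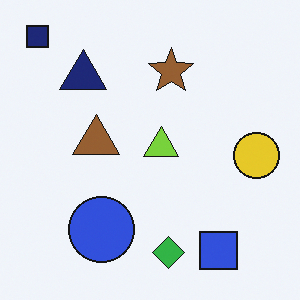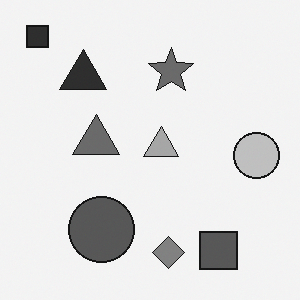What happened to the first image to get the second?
The image was converted to grayscale.

All color is removed — every shape is now a shade of grey.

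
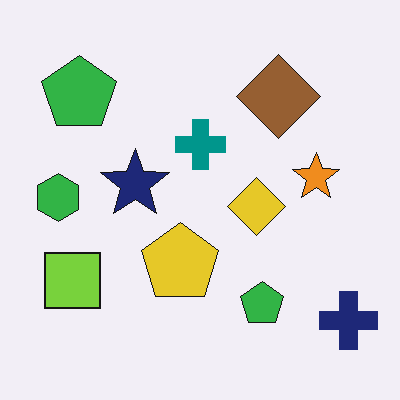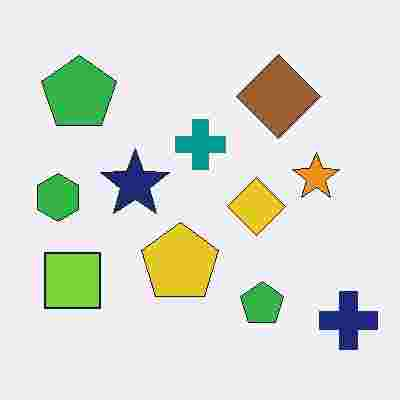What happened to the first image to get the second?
This is the original image degraded with heavy JPEG compression.

Blocky 8×8 compression artifacts appear around shape edges and the flat background shows ringing — characteristic JPEG degradation.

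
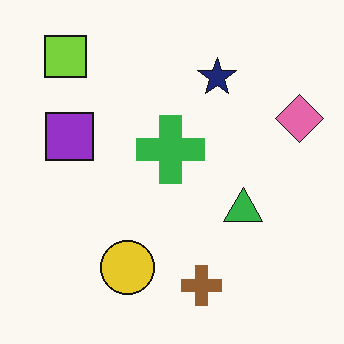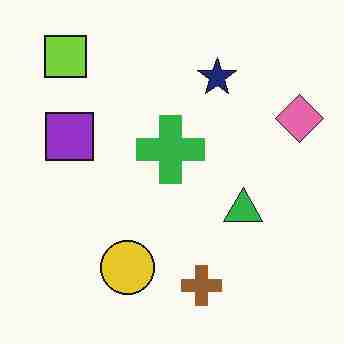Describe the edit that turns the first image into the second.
Degraded with heavy JPEG compression.

Blocky 8×8 compression artifacts appear around shape edges and the flat background shows ringing — characteristic JPEG degradation.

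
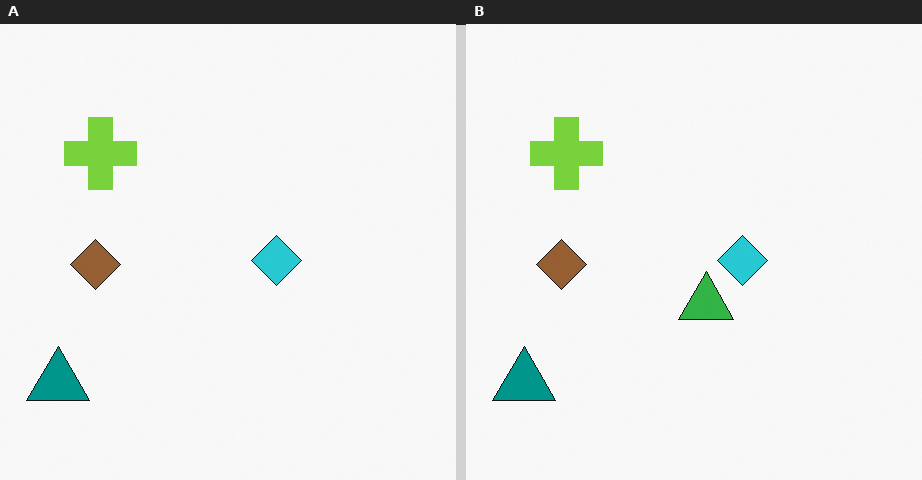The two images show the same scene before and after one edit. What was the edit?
The right (B) image is the left (A) overlaid with an additional green triangle.

A green triangle appears in the right (B) image that is absent from the left (A).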